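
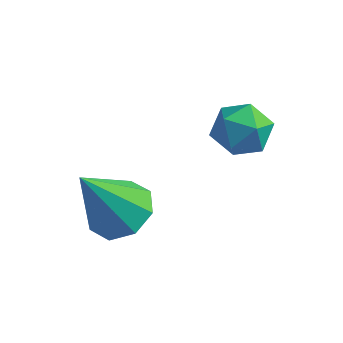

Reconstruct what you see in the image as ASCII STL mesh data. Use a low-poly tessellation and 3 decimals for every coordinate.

solid 
facet normal 0.283 0.386 -0.878
outer loop
vertex -0.175 -2.062 0.237
vertex -0.889 -1.498 0.255
vertex -0.029 -1.457 0.55
endloop
endfacet
facet normal 0.767 -0.431 0.475
outer loop
vertex -0.175 -2.062 0.237
vertex -0.029 -1.457 0.55
vertex -1.491 -2.322 2.125
endloop
endfacet
facet normal 0.283 0.386 -0.878
outer loop
vertex -0.029 -1.457 0.55
vertex -0.889 -1.498 0.255
vertex -0.387 -0.876 0.69
endloop
endfacet
facet normal 0.649 0.225 0.726
outer loop
vertex -0.029 -1.457 0.55
vertex -0.387 -0.876 0.69
vertex -1.491 -2.322 2.125
endloop
endfacet
facet normal 0.282 0.387 -0.878
outer loop
vertex -0.387 -0.876 0.69
vertex -0.889 -1.498 0.255
vertex -1.039 -0.66 0.576
endloop
endfacet
facet normal 0.091 0.666 0.741
outer loop
vertex -0.387 -0.876 0.69
vertex -1.039 -0.66 0.576
vertex -1.491 -2.322 2.125
endloop
endfacet
facet normal 0.283 0.387 -0.878
outer loop
vertex -1.039 -0.66 0.576
vertex -0.889 -1.498 0.255
vertex -1.603 -0.935 0.273
endloop
endfacet
facet normal -0.583 0.633 0.510
outer loop
vertex -1.039 -0.66 0.576
vertex -1.603 -0.935 0.273
vertex -1.491 -2.322 2.125
endloop
endfacet
facet normal 0.282 0.386 -0.878
outer loop
vertex -1.603 -0.935 0.273
vertex -0.889 -1.498 0.255
vertex -1.749 -1.54 -0.04
endloop
endfacet
facet normal -0.974 0.148 0.169
outer loop
vertex -1.603 -0.935 0.273
vertex -1.749 -1.54 -0.04
vertex -1.491 -2.322 2.125
endloop
endfacet
facet normal 0.282 0.386 -0.878
outer loop
vertex -1.749 -1.54 -0.04
vertex -0.889 -1.498 0.255
vertex -1.391 -2.12 -0.18
endloop
endfacet
facet normal -0.857 -0.509 -0.082
outer loop
vertex -1.749 -1.54 -0.04
vertex -1.391 -2.12 -0.18
vertex -1.491 -2.322 2.125
endloop
endfacet
facet normal 0.282 0.386 -0.878
outer loop
vertex -1.391 -2.12 -0.18
vertex -0.889 -1.498 0.255
vertex -0.739 -2.337 -0.066
endloop
endfacet
facet normal -0.299 -0.949 -0.096
outer loop
vertex -1.391 -2.12 -0.18
vertex -0.739 -2.337 -0.066
vertex -1.491 -2.322 2.125
endloop
endfacet
facet normal 0.283 0.386 -0.878
outer loop
vertex -0.739 -2.337 -0.066
vertex -0.889 -1.498 0.255
vertex -0.175 -2.062 0.237
endloop
endfacet
facet normal 0.375 -0.917 0.135
outer loop
vertex -0.739 -2.337 -0.066
vertex -0.175 -2.062 0.237
vertex -1.491 -2.322 2.125
endloop
endfacet
facet normal 0.135 -0.160 0.978
outer loop
vertex 1.529 0.545 3.798
vertex 1.192 -0.199 3.723
vertex 2.001 -0.104 3.627
endloop
endfacet
facet normal 0.638 0.275 0.719
outer loop
vertex 1.529 0.545 3.798
vertex 2.001 -0.104 3.627
vertex 2.128 0.609 3.242
endloop
endfacet
facet normal 0.314 0.844 0.435
outer loop
vertex 1.529 0.545 3.798
vertex 2.128 0.609 3.242
vertex 1.398 0.954 3.1
endloop
endfacet
facet normal -0.389 0.761 0.519
outer loop
vertex 1.529 0.545 3.798
vertex 1.398 0.954 3.1
vertex 0.819 0.455 3.398
endloop
endfacet
facet normal -0.499 0.140 0.855
outer loop
vertex 1.529 0.545 3.798
vertex 0.819 0.455 3.398
vertex 1.192 -0.199 3.723
endloop
endfacet
facet normal 0.979 -0.070 0.194
outer loop
vertex 2.128 0.609 3.242
vertex 2.001 -0.104 3.627
vertex 2.161 -0.095 2.822
endloop
endfacet
facet normal 0.163 -0.773 0.612
outer loop
vertex 2.001 -0.104 3.627
vertex 1.192 -0.199 3.723
vertex 1.582 -0.594 3.12
endloop
endfacet
facet normal -0.864 -0.287 0.414
outer loop
vertex 1.192 -0.199 3.723
vertex 0.819 0.455 3.398
vertex 0.852 -0.249 2.978
endloop
endfacet
facet normal -0.684 0.718 -0.128
outer loop
vertex 0.819 0.455 3.398
vertex 1.398 0.954 3.1
vertex 0.979 0.464 2.593
endloop
endfacet
facet normal 0.454 0.851 -0.264
outer loop
vertex 1.398 0.954 3.1
vertex 2.128 0.609 3.242
vertex 1.788 0.559 2.497
endloop
endfacet
facet normal 0.389 -0.761 -0.519
outer loop
vertex 1.451 -0.185 2.422
vertex 2.161 -0.095 2.822
vertex 1.582 -0.594 3.12
endloop
endfacet
facet normal -0.314 -0.844 -0.435
outer loop
vertex 1.451 -0.185 2.422
vertex 1.582 -0.594 3.12
vertex 0.852 -0.249 2.978
endloop
endfacet
facet normal -0.638 -0.275 -0.719
outer loop
vertex 1.451 -0.185 2.422
vertex 0.852 -0.249 2.978
vertex 0.979 0.464 2.593
endloop
endfacet
facet normal -0.135 0.160 -0.978
outer loop
vertex 1.451 -0.185 2.422
vertex 0.979 0.464 2.593
vertex 1.788 0.559 2.497
endloop
endfacet
facet normal 0.499 -0.140 -0.855
outer loop
vertex 1.451 -0.185 2.422
vertex 1.788 0.559 2.497
vertex 2.161 -0.095 2.822
endloop
endfacet
facet normal 0.684 -0.718 0.128
outer loop
vertex 1.582 -0.594 3.12
vertex 2.161 -0.095 2.822
vertex 2.001 -0.104 3.627
endloop
endfacet
facet normal -0.454 -0.851 0.264
outer loop
vertex 0.852 -0.249 2.978
vertex 1.582 -0.594 3.12
vertex 1.192 -0.199 3.723
endloop
endfacet
facet normal -0.979 0.070 -0.194
outer loop
vertex 0.979 0.464 2.593
vertex 0.852 -0.249 2.978
vertex 0.819 0.455 3.398
endloop
endfacet
facet normal -0.163 0.773 -0.612
outer loop
vertex 1.788 0.559 2.497
vertex 0.979 0.464 2.593
vertex 1.398 0.954 3.1
endloop
endfacet
facet normal 0.864 0.287 -0.414
outer loop
vertex 2.161 -0.095 2.822
vertex 1.788 0.559 2.497
vertex 2.128 0.609 3.242
endloop
endfacet

endsolid


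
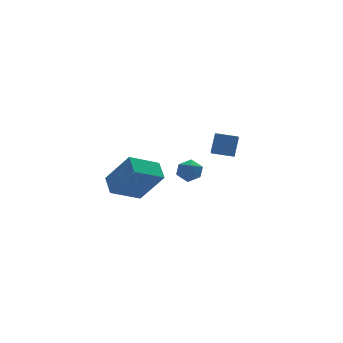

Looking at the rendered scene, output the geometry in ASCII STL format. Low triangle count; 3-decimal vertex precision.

solid 
facet normal -0.205 0.036 0.978
outer loop
vertex 2.071 -0.35 0.128
vertex 1.352 -0.406 -0.021
vertex 1.754 -1.013 0.086
endloop
endfacet
facet normal 0.434 -0.262 0.862
outer loop
vertex 2.071 -0.35 0.128
vertex 1.754 -1.013 0.086
vertex 2.417 -0.903 -0.214
endloop
endfacet
facet normal 0.836 0.208 0.508
outer loop
vertex 2.071 -0.35 0.128
vertex 2.417 -0.903 -0.214
vertex 2.426 -0.227 -0.506
endloop
endfacet
facet normal 0.445 0.799 0.404
outer loop
vertex 2.071 -0.35 0.128
vertex 2.426 -0.227 -0.506
vertex 1.767 0.08 -0.387
endloop
endfacet
facet normal -0.198 0.692 0.694
outer loop
vertex 2.071 -0.35 0.128
vertex 1.767 0.08 -0.387
vertex 1.352 -0.406 -0.021
endloop
endfacet
facet normal 0.338 -0.830 0.443
outer loop
vertex 2.417 -0.903 -0.214
vertex 1.754 -1.013 0.086
vertex 1.913 -1.3 -0.573
endloop
endfacet
facet normal -0.694 -0.349 0.630
outer loop
vertex 1.754 -1.013 0.086
vertex 1.352 -0.406 -0.021
vertex 1.254 -0.993 -0.454
endloop
endfacet
facet normal -0.682 0.711 0.171
outer loop
vertex 1.352 -0.406 -0.021
vertex 1.767 0.08 -0.387
vertex 1.263 -0.317 -0.746
endloop
endfacet
facet normal 0.358 0.885 -0.299
outer loop
vertex 1.767 0.08 -0.387
vertex 2.426 -0.227 -0.506
vertex 1.926 -0.207 -1.046
endloop
endfacet
facet normal 0.989 -0.069 -0.130
outer loop
vertex 2.426 -0.227 -0.506
vertex 2.417 -0.903 -0.214
vertex 2.328 -0.814 -0.939
endloop
endfacet
facet normal -0.445 -0.799 -0.404
outer loop
vertex 1.609 -0.87 -1.088
vertex 1.913 -1.3 -0.573
vertex 1.254 -0.993 -0.454
endloop
endfacet
facet normal -0.836 -0.208 -0.508
outer loop
vertex 1.609 -0.87 -1.088
vertex 1.254 -0.993 -0.454
vertex 1.263 -0.317 -0.746
endloop
endfacet
facet normal -0.434 0.262 -0.862
outer loop
vertex 1.609 -0.87 -1.088
vertex 1.263 -0.317 -0.746
vertex 1.926 -0.207 -1.046
endloop
endfacet
facet normal 0.205 -0.036 -0.978
outer loop
vertex 1.609 -0.87 -1.088
vertex 1.926 -0.207 -1.046
vertex 2.328 -0.814 -0.939
endloop
endfacet
facet normal 0.198 -0.692 -0.694
outer loop
vertex 1.609 -0.87 -1.088
vertex 2.328 -0.814 -0.939
vertex 1.913 -1.3 -0.573
endloop
endfacet
facet normal -0.358 -0.885 0.299
outer loop
vertex 1.254 -0.993 -0.454
vertex 1.913 -1.3 -0.573
vertex 1.754 -1.013 0.086
endloop
endfacet
facet normal -0.989 0.069 0.130
outer loop
vertex 1.263 -0.317 -0.746
vertex 1.254 -0.993 -0.454
vertex 1.352 -0.406 -0.021
endloop
endfacet
facet normal -0.338 0.830 -0.443
outer loop
vertex 1.926 -0.207 -1.046
vertex 1.263 -0.317 -0.746
vertex 1.767 0.08 -0.387
endloop
endfacet
facet normal 0.694 0.349 -0.630
outer loop
vertex 2.328 -0.814 -0.939
vertex 1.926 -0.207 -1.046
vertex 2.426 -0.227 -0.506
endloop
endfacet
facet normal 0.682 -0.711 -0.171
outer loop
vertex 1.913 -1.3 -0.573
vertex 2.328 -0.814 -0.939
vertex 2.417 -0.903 -0.214
endloop
endfacet
facet normal -0.898 -0.003 0.440
outer loop
vertex -2.801 -4.064 2.126
vertex -2.58 -3.066 2.583
vertex -3.604 -3.139 0.494
endloop
endfacet
facet normal -0.197 -0.891 -0.408
outer loop
vertex -2.06 -3.134 -0.263
vertex -2.801 -4.064 2.126
vertex -3.604 -3.139 0.494
endloop
endfacet
facet normal -0.898 -0.003 0.440
outer loop
vertex -3.604 -3.139 0.494
vertex -2.58 -3.066 2.583
vertex -3.383 -2.141 0.952
endloop
endfacet
facet normal -0.393 0.454 -0.799
outer loop
vertex -3.383 -2.141 0.952
vertex -2.06 -3.134 -0.263
vertex -3.604 -3.139 0.494
endloop
endfacet
facet normal 0.394 -0.453 0.800
outer loop
vertex -2.801 -4.064 2.126
vertex -1.036 -3.061 1.826
vertex -2.58 -3.066 2.583
endloop
endfacet
facet normal -0.198 -0.891 -0.408
outer loop
vertex -1.257 -4.059 1.368
vertex -2.801 -4.064 2.126
vertex -2.06 -3.134 -0.263
endloop
endfacet
facet normal 0.394 -0.454 0.799
outer loop
vertex -1.257 -4.059 1.368
vertex -1.036 -3.061 1.826
vertex -2.801 -4.064 2.126
endloop
endfacet
facet normal 0.197 0.891 0.408
outer loop
vertex -2.58 -3.066 2.583
vertex -1.036 -3.061 1.826
vertex -3.383 -2.141 0.952
endloop
endfacet
facet normal -0.394 0.453 -0.800
outer loop
vertex -1.839 -2.136 0.194
vertex -2.06 -3.134 -0.263
vertex -3.383 -2.141 0.952
endloop
endfacet
facet normal 0.197 0.891 0.408
outer loop
vertex -3.383 -2.141 0.952
vertex -1.036 -3.061 1.826
vertex -1.839 -2.136 0.194
endloop
endfacet
facet normal 0.898 0.003 -0.440
outer loop
vertex -1.839 -2.136 0.194
vertex -1.257 -4.059 1.368
vertex -2.06 -3.134 -0.263
endloop
endfacet
facet normal 0.898 0.003 -0.440
outer loop
vertex -1.036 -3.061 1.826
vertex -1.257 -4.059 1.368
vertex -1.839 -2.136 0.194
endloop
endfacet
facet normal -0.377 -0.338 -0.862
outer loop
vertex 3.484 -2.095 0.845
vertex 2.559 -1.445 0.995
vertex 3.944 -1.323 0.341
endloop
endfacet
facet normal 0.811 -0.570 -0.132
outer loop
vertex 4.401 -0.915 1.385
vertex 3.484 -2.095 0.845
vertex 3.944 -1.323 0.341
endloop
endfacet
facet normal -0.378 -0.337 -0.863
outer loop
vertex 3.944 -1.323 0.341
vertex 2.559 -1.445 0.995
vertex 3.02 -0.673 0.492
endloop
endfacet
facet normal 0.447 0.749 -0.489
outer loop
vertex 3.02 -0.673 0.492
vertex 4.401 -0.915 1.385
vertex 3.944 -1.323 0.341
endloop
endfacet
facet normal -0.447 -0.749 0.489
outer loop
vertex 3.484 -2.095 0.845
vertex 3.016 -1.037 2.039
vertex 2.559 -1.445 0.995
endloop
endfacet
facet normal 0.811 -0.570 -0.132
outer loop
vertex 3.94 -1.687 1.888
vertex 3.484 -2.095 0.845
vertex 4.401 -0.915 1.385
endloop
endfacet
facet normal -0.447 -0.749 0.489
outer loop
vertex 3.94 -1.687 1.888
vertex 3.016 -1.037 2.039
vertex 3.484 -2.095 0.845
endloop
endfacet
facet normal -0.811 0.570 0.132
outer loop
vertex 2.559 -1.445 0.995
vertex 3.016 -1.037 2.039
vertex 3.02 -0.673 0.492
endloop
endfacet
facet normal 0.447 0.749 -0.489
outer loop
vertex 3.476 -0.265 1.535
vertex 4.401 -0.915 1.385
vertex 3.02 -0.673 0.492
endloop
endfacet
facet normal -0.811 0.570 0.132
outer loop
vertex 3.02 -0.673 0.492
vertex 3.016 -1.037 2.039
vertex 3.476 -0.265 1.535
endloop
endfacet
facet normal 0.377 0.337 0.863
outer loop
vertex 3.476 -0.265 1.535
vertex 3.94 -1.687 1.888
vertex 4.401 -0.915 1.385
endloop
endfacet
facet normal 0.378 0.337 0.862
outer loop
vertex 3.016 -1.037 2.039
vertex 3.94 -1.687 1.888
vertex 3.476 -0.265 1.535
endloop
endfacet

endsolid


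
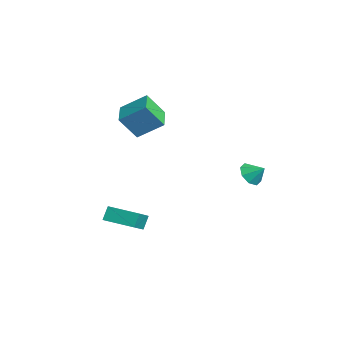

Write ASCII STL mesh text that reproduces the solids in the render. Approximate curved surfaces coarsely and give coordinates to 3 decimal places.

solid 
facet normal -0.350 0.391 0.851
outer loop
vertex -0.397 -4.772 -2.399
vertex 0.81 -3.194 -2.628
vertex -1.651 -3.943 -3.295
endloop
endfacet
facet normal -0.603 -0.789 0.114
outer loop
vertex -1.29 -4.346 -4.172
vertex -0.397 -4.772 -2.399
vertex -1.651 -3.943 -3.295
endloop
endfacet
facet normal -0.350 0.392 0.851
outer loop
vertex -1.651 -3.943 -3.295
vertex 0.81 -3.194 -2.628
vertex -0.444 -2.365 -3.525
endloop
endfacet
facet normal -0.716 0.473 -0.512
outer loop
vertex -0.444 -2.365 -3.525
vertex -1.29 -4.346 -4.172
vertex -1.651 -3.943 -3.295
endloop
endfacet
facet normal 0.716 -0.474 0.512
outer loop
vertex -0.397 -4.772 -2.399
vertex 1.171 -3.597 -3.505
vertex 0.81 -3.194 -2.628
endloop
endfacet
facet normal -0.603 -0.789 0.114
outer loop
vertex -0.036 -5.175 -3.275
vertex -0.397 -4.772 -2.399
vertex -1.29 -4.346 -4.172
endloop
endfacet
facet normal 0.716 -0.473 0.513
outer loop
vertex -0.036 -5.175 -3.275
vertex 1.171 -3.597 -3.505
vertex -0.397 -4.772 -2.399
endloop
endfacet
facet normal 0.603 0.789 -0.114
outer loop
vertex 0.81 -3.194 -2.628
vertex 1.171 -3.597 -3.505
vertex -0.444 -2.365 -3.525
endloop
endfacet
facet normal -0.716 0.473 -0.513
outer loop
vertex -0.083 -2.768 -4.401
vertex -1.29 -4.346 -4.172
vertex -0.444 -2.365 -3.525
endloop
endfacet
facet normal 0.603 0.789 -0.114
outer loop
vertex -0.444 -2.365 -3.525
vertex 1.171 -3.597 -3.505
vertex -0.083 -2.768 -4.401
endloop
endfacet
facet normal 0.350 -0.391 -0.851
outer loop
vertex -0.083 -2.768 -4.401
vertex -0.036 -5.175 -3.275
vertex -1.29 -4.346 -4.172
endloop
endfacet
facet normal 0.349 -0.391 -0.851
outer loop
vertex 1.171 -3.597 -3.505
vertex -0.036 -5.175 -3.275
vertex -0.083 -2.768 -4.401
endloop
endfacet
facet normal -0.950 0.271 0.157
outer loop
vertex -3.378 -3.301 4.149
vertex -2.782 -1.84 5.225
vertex -3.319 -2.238 2.673
endloop
endfacet
facet normal -0.312 -0.765 -0.563
outer loop
vertex -1.638 -2.72 2.395
vertex -3.378 -3.301 4.149
vertex -3.319 -2.238 2.673
endloop
endfacet
facet normal -0.949 0.272 0.157
outer loop
vertex -3.319 -2.238 2.673
vertex -2.782 -1.84 5.225
vertex -2.722 -0.777 3.749
endloop
endfacet
facet normal 0.033 0.584 -0.811
outer loop
vertex -2.722 -0.777 3.749
vertex -1.638 -2.72 2.395
vertex -3.319 -2.238 2.673
endloop
endfacet
facet normal -0.033 -0.584 0.811
outer loop
vertex -3.378 -3.301 4.149
vertex -1.101 -2.322 4.947
vertex -2.782 -1.84 5.225
endloop
endfacet
facet normal -0.313 -0.765 -0.563
outer loop
vertex -1.698 -3.783 3.871
vertex -3.378 -3.301 4.149
vertex -1.638 -2.72 2.395
endloop
endfacet
facet normal -0.033 -0.584 0.811
outer loop
vertex -1.698 -3.783 3.871
vertex -1.101 -2.322 4.947
vertex -3.378 -3.301 4.149
endloop
endfacet
facet normal 0.312 0.765 0.563
outer loop
vertex -2.782 -1.84 5.225
vertex -1.101 -2.322 4.947
vertex -2.722 -0.777 3.749
endloop
endfacet
facet normal 0.033 0.584 -0.811
outer loop
vertex -1.042 -1.259 3.471
vertex -1.638 -2.72 2.395
vertex -2.722 -0.777 3.749
endloop
endfacet
facet normal 0.313 0.765 0.563
outer loop
vertex -2.722 -0.777 3.749
vertex -1.101 -2.322 4.947
vertex -1.042 -1.259 3.471
endloop
endfacet
facet normal 0.949 -0.272 -0.157
outer loop
vertex -1.042 -1.259 3.471
vertex -1.698 -3.783 3.871
vertex -1.638 -2.72 2.395
endloop
endfacet
facet normal 0.949 -0.272 -0.158
outer loop
vertex -1.101 -2.322 4.947
vertex -1.698 -3.783 3.871
vertex -1.042 -1.259 3.471
endloop
endfacet
facet normal -0.541 -0.584 -0.605
outer loop
vertex 2.836 3.112 -0.179
vertex 2.308 2.915 0.483
vertex 2.323 3.534 -0.128
endloop
endfacet
facet normal 0.595 0.756 -0.274
outer loop
vertex 2.836 3.112 -0.179
vertex 2.323 3.534 -0.128
vertex 2.892 3.545 1.137
endloop
endfacet
facet normal -0.542 -0.584 -0.605
outer loop
vertex 2.323 3.534 -0.128
vertex 2.308 2.915 0.483
vertex 1.802 3.593 0.282
endloop
endfacet
facet normal 0.078 0.996 -0.044
outer loop
vertex 2.323 3.534 -0.128
vertex 1.802 3.593 0.282
vertex 2.892 3.545 1.137
endloop
endfacet
facet normal -0.541 -0.583 -0.606
outer loop
vertex 1.802 3.593 0.282
vertex 2.308 2.915 0.483
vertex 1.576 3.255 0.809
endloop
endfacet
facet normal -0.294 0.857 0.423
outer loop
vertex 1.802 3.593 0.282
vertex 1.576 3.255 0.809
vertex 2.892 3.545 1.137
endloop
endfacet
facet normal -0.541 -0.585 -0.605
outer loop
vertex 1.576 3.255 0.809
vertex 2.308 2.915 0.483
vertex 1.78 2.718 1.146
endloop
endfacet
facet normal -0.306 0.420 0.854
outer loop
vertex 1.576 3.255 0.809
vertex 1.78 2.718 1.146
vertex 2.892 3.545 1.137
endloop
endfacet
facet normal -0.542 -0.584 -0.605
outer loop
vertex 1.78 2.718 1.146
vertex 2.308 2.915 0.483
vertex 2.292 2.296 1.095
endloop
endfacet
facet normal 0.051 -0.058 0.997
outer loop
vertex 1.78 2.718 1.146
vertex 2.292 2.296 1.095
vertex 2.892 3.545 1.137
endloop
endfacet
facet normal -0.542 -0.584 -0.605
outer loop
vertex 2.292 2.296 1.095
vertex 2.308 2.915 0.483
vertex 2.814 2.236 0.685
endloop
endfacet
facet normal 0.568 -0.299 0.767
outer loop
vertex 2.292 2.296 1.095
vertex 2.814 2.236 0.685
vertex 2.892 3.545 1.137
endloop
endfacet
facet normal -0.542 -0.584 -0.605
outer loop
vertex 2.814 2.236 0.685
vertex 2.308 2.915 0.483
vertex 3.039 2.574 0.157
endloop
endfacet
facet normal 0.941 -0.159 0.299
outer loop
vertex 2.814 2.236 0.685
vertex 3.039 2.574 0.157
vertex 2.892 3.545 1.137
endloop
endfacet
facet normal -0.542 -0.583 -0.606
outer loop
vertex 3.039 2.574 0.157
vertex 2.308 2.915 0.483
vertex 2.836 3.112 -0.179
endloop
endfacet
facet normal 0.952 0.277 -0.132
outer loop
vertex 3.039 2.574 0.157
vertex 2.836 3.112 -0.179
vertex 2.892 3.545 1.137
endloop
endfacet

endsolid


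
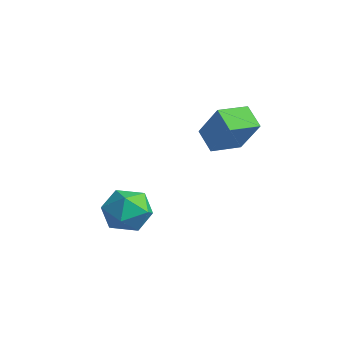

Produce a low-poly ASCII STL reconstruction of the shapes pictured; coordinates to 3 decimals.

solid 
facet normal -0.080 0.127 0.989
outer loop
vertex -0.129 -1.977 -2.345
vertex -0.898 -2.826 -2.298
vertex 0.219 -3.056 -2.178
endloop
endfacet
facet normal 0.573 0.303 0.761
outer loop
vertex -0.129 -1.977 -2.345
vertex 0.219 -3.056 -2.178
vertex 0.8 -2.37 -2.888
endloop
endfacet
facet normal 0.506 0.819 0.273
outer loop
vertex -0.129 -1.977 -2.345
vertex 0.8 -2.37 -2.888
vertex 0.043 -1.716 -3.448
endloop
endfacet
facet normal -0.190 0.962 0.198
outer loop
vertex -0.129 -1.977 -2.345
vertex 0.043 -1.716 -3.448
vertex -1.006 -1.998 -3.083
endloop
endfacet
facet normal -0.551 0.535 0.640
outer loop
vertex -0.129 -1.977 -2.345
vertex -1.006 -1.998 -3.083
vertex -0.898 -2.826 -2.298
endloop
endfacet
facet normal 0.856 -0.269 0.441
outer loop
vertex 0.8 -2.37 -2.888
vertex 0.219 -3.056 -2.178
vertex 0.606 -3.462 -3.177
endloop
endfacet
facet normal -0.201 -0.552 0.809
outer loop
vertex 0.219 -3.056 -2.178
vertex -0.898 -2.826 -2.298
vertex -0.443 -3.744 -2.812
endloop
endfacet
facet normal -0.964 0.106 0.245
outer loop
vertex -0.898 -2.826 -2.298
vertex -1.006 -1.998 -3.083
vertex -1.2 -3.09 -3.372
endloop
endfacet
facet normal -0.378 0.797 -0.470
outer loop
vertex -1.006 -1.998 -3.083
vertex 0.043 -1.716 -3.448
vertex -0.619 -2.404 -4.082
endloop
endfacet
facet normal 0.747 0.566 -0.349
outer loop
vertex 0.043 -1.716 -3.448
vertex 0.8 -2.37 -2.888
vertex 0.498 -2.634 -3.962
endloop
endfacet
facet normal 0.190 -0.962 -0.198
outer loop
vertex -0.271 -3.483 -3.915
vertex 0.606 -3.462 -3.177
vertex -0.443 -3.744 -2.812
endloop
endfacet
facet normal -0.506 -0.819 -0.273
outer loop
vertex -0.271 -3.483 -3.915
vertex -0.443 -3.744 -2.812
vertex -1.2 -3.09 -3.372
endloop
endfacet
facet normal -0.573 -0.303 -0.761
outer loop
vertex -0.271 -3.483 -3.915
vertex -1.2 -3.09 -3.372
vertex -0.619 -2.404 -4.082
endloop
endfacet
facet normal 0.080 -0.127 -0.989
outer loop
vertex -0.271 -3.483 -3.915
vertex -0.619 -2.404 -4.082
vertex 0.498 -2.634 -3.962
endloop
endfacet
facet normal 0.551 -0.535 -0.640
outer loop
vertex -0.271 -3.483 -3.915
vertex 0.498 -2.634 -3.962
vertex 0.606 -3.462 -3.177
endloop
endfacet
facet normal 0.378 -0.797 0.470
outer loop
vertex -0.443 -3.744 -2.812
vertex 0.606 -3.462 -3.177
vertex 0.219 -3.056 -2.178
endloop
endfacet
facet normal -0.747 -0.566 0.349
outer loop
vertex -1.2 -3.09 -3.372
vertex -0.443 -3.744 -2.812
vertex -0.898 -2.826 -2.298
endloop
endfacet
facet normal -0.856 0.269 -0.441
outer loop
vertex -0.619 -2.404 -4.082
vertex -1.2 -3.09 -3.372
vertex -1.006 -1.998 -3.083
endloop
endfacet
facet normal 0.201 0.552 -0.809
outer loop
vertex 0.498 -2.634 -3.962
vertex -0.619 -2.404 -4.082
vertex 0.043 -1.716 -3.448
endloop
endfacet
facet normal 0.964 -0.106 -0.245
outer loop
vertex 0.606 -3.462 -3.177
vertex 0.498 -2.634 -3.962
vertex 0.8 -2.37 -2.888
endloop
endfacet
facet normal -0.585 -0.079 -0.807
outer loop
vertex -1.356 1.228 -0.204
vertex -1.379 2.663 -0.327
vertex -0.367 1.183 -0.916
endloop
endfacet
facet normal 0.016 -0.996 0.085
outer loop
vertex 0.779 1.337 0.667
vertex -1.356 1.228 -0.204
vertex -0.367 1.183 -0.916
endloop
endfacet
facet normal -0.584 -0.078 -0.808
outer loop
vertex -0.367 1.183 -0.916
vertex -1.379 2.663 -0.327
vertex -0.389 2.617 -1.039
endloop
endfacet
facet normal 0.811 -0.038 -0.584
outer loop
vertex -0.389 2.617 -1.039
vertex 0.779 1.337 0.667
vertex -0.367 1.183 -0.916
endloop
endfacet
facet normal -0.811 0.037 0.584
outer loop
vertex -1.356 1.228 -0.204
vertex -0.233 2.817 1.256
vertex -1.379 2.663 -0.327
endloop
endfacet
facet normal 0.016 -0.996 0.086
outer loop
vertex -0.211 1.383 1.379
vertex -1.356 1.228 -0.204
vertex 0.779 1.337 0.667
endloop
endfacet
facet normal -0.811 0.038 0.583
outer loop
vertex -0.211 1.383 1.379
vertex -0.233 2.817 1.256
vertex -1.356 1.228 -0.204
endloop
endfacet
facet normal -0.015 0.996 -0.086
outer loop
vertex -1.379 2.663 -0.327
vertex -0.233 2.817 1.256
vertex -0.389 2.617 -1.039
endloop
endfacet
facet normal 0.811 -0.037 -0.583
outer loop
vertex 0.756 2.772 0.544
vertex 0.779 1.337 0.667
vertex -0.389 2.617 -1.039
endloop
endfacet
facet normal -0.016 0.996 -0.086
outer loop
vertex -0.389 2.617 -1.039
vertex -0.233 2.817 1.256
vertex 0.756 2.772 0.544
endloop
endfacet
facet normal 0.584 0.079 0.808
outer loop
vertex 0.756 2.772 0.544
vertex -0.211 1.383 1.379
vertex 0.779 1.337 0.667
endloop
endfacet
facet normal 0.585 0.078 0.807
outer loop
vertex -0.233 2.817 1.256
vertex -0.211 1.383 1.379
vertex 0.756 2.772 0.544
endloop
endfacet

endsolid


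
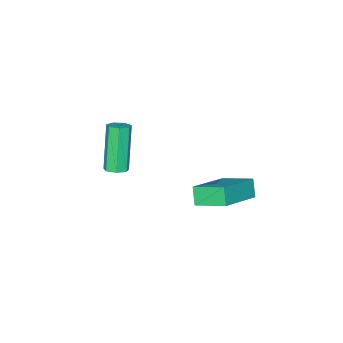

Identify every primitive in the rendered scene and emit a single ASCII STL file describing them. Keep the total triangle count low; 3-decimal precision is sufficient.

solid 
facet normal -0.315 -0.456 0.832
outer loop
vertex -0.577 3.703 -0.333
vertex -2.439 3.423 -1.192
vertex -0.163 2.498 -0.837
endloop
endfacet
facet normal 0.900 0.135 0.415
outer loop
vertex 0.099 2.877 -1.528
vertex -0.577 3.703 -0.333
vertex -0.163 2.498 -0.837
endloop
endfacet
facet normal -0.315 -0.456 0.832
outer loop
vertex -0.163 2.498 -0.837
vertex -2.439 3.423 -1.192
vertex -2.025 2.218 -1.696
endloop
endfacet
facet normal 0.302 -0.879 -0.368
outer loop
vertex -2.025 2.218 -1.696
vertex 0.099 2.877 -1.528
vertex -0.163 2.498 -0.837
endloop
endfacet
facet normal -0.302 0.879 0.368
outer loop
vertex -0.577 3.703 -0.333
vertex -2.177 3.802 -1.883
vertex -2.439 3.423 -1.192
endloop
endfacet
facet normal 0.900 0.135 0.415
outer loop
vertex -0.315 4.082 -1.024
vertex -0.577 3.703 -0.333
vertex 0.099 2.877 -1.528
endloop
endfacet
facet normal -0.302 0.879 0.368
outer loop
vertex -0.315 4.082 -1.024
vertex -2.177 3.802 -1.883
vertex -0.577 3.703 -0.333
endloop
endfacet
facet normal -0.900 -0.135 -0.415
outer loop
vertex -2.439 3.423 -1.192
vertex -2.177 3.802 -1.883
vertex -2.025 2.218 -1.696
endloop
endfacet
facet normal 0.302 -0.879 -0.368
outer loop
vertex -1.763 2.597 -2.387
vertex 0.099 2.877 -1.528
vertex -2.025 2.218 -1.696
endloop
endfacet
facet normal -0.900 -0.135 -0.415
outer loop
vertex -2.025 2.218 -1.696
vertex -2.177 3.802 -1.883
vertex -1.763 2.597 -2.387
endloop
endfacet
facet normal 0.315 0.456 -0.832
outer loop
vertex -1.763 2.597 -2.387
vertex -0.315 4.082 -1.024
vertex 0.099 2.877 -1.528
endloop
endfacet
facet normal 0.315 0.456 -0.832
outer loop
vertex -2.177 3.802 -1.883
vertex -0.315 4.082 -1.024
vertex -1.763 2.597 -2.387
endloop
endfacet
facet normal 0.333 0.273 -0.903
outer loop
vertex 0.572 -0.913 -1.755
vertex 0.273 -1.253 -1.968
vertex 0.174 -0.775 -1.86
endloop
endfacet
facet normal 0.222 0.909 0.354
outer loop
vertex 0.572 -0.913 -1.755
vertex 0.174 -0.775 -1.86
vertex -0.134 -1.487 0.16
endloop
endfacet
facet normal 0.222 0.908 0.354
outer loop
vertex -0.134 -1.487 0.16
vertex 0.174 -0.775 -1.86
vertex -0.531 -1.349 0.055
endloop
endfacet
facet normal -0.333 -0.270 0.903
outer loop
vertex -0.134 -1.487 0.16
vertex -0.531 -1.349 0.055
vertex -0.433 -1.827 -0.052
endloop
endfacet
facet normal 0.333 0.273 -0.903
outer loop
vertex 0.174 -0.775 -1.86
vertex 0.273 -1.253 -1.968
vertex -0.149 -0.996 -2.046
endloop
endfacet
facet normal -0.577 0.816 0.032
outer loop
vertex 0.174 -0.775 -1.86
vertex -0.149 -0.996 -2.046
vertex -0.531 -1.349 0.055
endloop
endfacet
facet normal -0.576 0.817 0.033
outer loop
vertex -0.531 -1.349 0.055
vertex -0.149 -0.996 -2.046
vertex -0.855 -1.57 -0.131
endloop
endfacet
facet normal -0.334 -0.271 0.903
outer loop
vertex -0.531 -1.349 0.055
vertex -0.855 -1.57 -0.131
vertex -0.433 -1.827 -0.052
endloop
endfacet
facet normal 0.332 0.272 -0.903
outer loop
vertex -0.149 -0.996 -2.046
vertex 0.273 -1.253 -1.968
vertex -0.155 -1.411 -2.173
endloop
endfacet
facet normal -0.943 0.110 -0.315
outer loop
vertex -0.149 -0.996 -2.046
vertex -0.155 -1.411 -2.173
vertex -0.855 -1.57 -0.131
endloop
endfacet
facet normal -0.943 0.107 -0.315
outer loop
vertex -0.855 -1.57 -0.131
vertex -0.155 -1.411 -2.173
vertex -0.86 -1.985 -0.257
endloop
endfacet
facet normal -0.334 -0.270 0.903
outer loop
vertex -0.855 -1.57 -0.131
vertex -0.86 -1.985 -0.257
vertex -0.433 -1.827 -0.052
endloop
endfacet
facet normal 0.333 0.270 -0.903
outer loop
vertex -0.155 -1.411 -2.173
vertex 0.273 -1.253 -1.968
vertex 0.161 -1.707 -2.145
endloop
endfacet
facet normal -0.599 -0.679 -0.424
outer loop
vertex -0.155 -1.411 -2.173
vertex 0.161 -1.707 -2.145
vertex -0.86 -1.985 -0.257
endloop
endfacet
facet normal -0.600 -0.679 -0.424
outer loop
vertex -0.86 -1.985 -0.257
vertex 0.161 -1.707 -2.145
vertex -0.544 -2.281 -0.23
endloop
endfacet
facet normal -0.333 -0.273 0.903
outer loop
vertex -0.86 -1.985 -0.257
vertex -0.544 -2.281 -0.23
vertex -0.433 -1.827 -0.052
endloop
endfacet
facet normal 0.335 0.269 -0.903
outer loop
vertex 0.161 -1.707 -2.145
vertex 0.273 -1.253 -1.968
vertex 0.561 -1.661 -1.983
endloop
endfacet
facet normal 0.197 -0.957 -0.214
outer loop
vertex 0.161 -1.707 -2.145
vertex 0.561 -1.661 -1.983
vertex -0.544 -2.281 -0.23
endloop
endfacet
facet normal 0.197 -0.957 -0.214
outer loop
vertex -0.544 -2.281 -0.23
vertex 0.561 -1.661 -1.983
vertex -0.144 -2.235 -0.068
endloop
endfacet
facet normal -0.334 -0.272 0.902
outer loop
vertex -0.544 -2.281 -0.23
vertex -0.144 -2.235 -0.068
vertex -0.433 -1.827 -0.052
endloop
endfacet
facet normal 0.334 0.269 -0.903
outer loop
vertex 0.561 -1.661 -1.983
vertex 0.273 -1.253 -1.968
vertex 0.744 -1.308 -1.81
endloop
endfacet
facet normal 0.843 -0.514 0.156
outer loop
vertex 0.561 -1.661 -1.983
vertex 0.744 -1.308 -1.81
vertex -0.144 -2.235 -0.068
endloop
endfacet
facet normal 0.844 -0.513 0.157
outer loop
vertex -0.144 -2.235 -0.068
vertex 0.744 -1.308 -1.81
vertex 0.039 -1.881 0.105
endloop
endfacet
facet normal -0.332 -0.270 0.904
outer loop
vertex -0.144 -2.235 -0.068
vertex 0.039 -1.881 0.105
vertex -0.433 -1.827 -0.052
endloop
endfacet
facet normal 0.334 0.271 -0.903
outer loop
vertex 0.744 -1.308 -1.81
vertex 0.273 -1.253 -1.968
vertex 0.572 -0.913 -1.755
endloop
endfacet
facet normal 0.856 0.316 0.410
outer loop
vertex 0.744 -1.308 -1.81
vertex 0.572 -0.913 -1.755
vertex 0.039 -1.881 0.105
endloop
endfacet
facet normal 0.855 0.318 0.410
outer loop
vertex 0.039 -1.881 0.105
vertex 0.572 -0.913 -1.755
vertex -0.134 -1.487 0.16
endloop
endfacet
facet normal -0.332 -0.272 0.903
outer loop
vertex 0.039 -1.881 0.105
vertex -0.134 -1.487 0.16
vertex -0.433 -1.827 -0.052
endloop
endfacet

endsolid


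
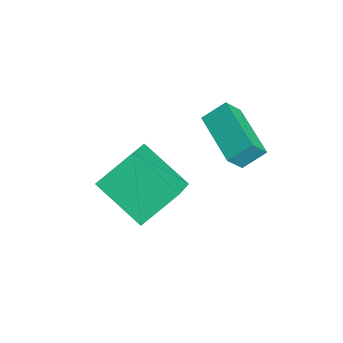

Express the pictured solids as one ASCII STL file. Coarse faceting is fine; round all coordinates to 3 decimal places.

solid 
facet normal -0.974 -0.159 0.159
outer loop
vertex 0.547 -0.583 -0.681
vertex 0.51 0.255 -0.067
vertex 0.323 -0.008 -1.48
endloop
endfacet
facet normal 0.035 -0.806 -0.590
outer loop
vertex 2.37 0.325 -1.813
vertex 0.547 -0.583 -0.681
vertex 0.323 -0.008 -1.48
endloop
endfacet
facet normal -0.975 -0.158 0.158
outer loop
vertex 0.323 -0.008 -1.48
vertex 0.51 0.255 -0.067
vertex 0.287 0.831 -0.866
endloop
endfacet
facet normal -0.221 0.570 -0.791
outer loop
vertex 0.287 0.831 -0.866
vertex 2.37 0.325 -1.813
vertex 0.323 -0.008 -1.48
endloop
endfacet
facet normal 0.221 -0.570 0.791
outer loop
vertex 0.547 -0.583 -0.681
vertex 2.557 0.588 -0.4
vertex 0.51 0.255 -0.067
endloop
endfacet
facet normal 0.035 -0.806 -0.591
outer loop
vertex 2.593 -0.251 -1.014
vertex 0.547 -0.583 -0.681
vertex 2.37 0.325 -1.813
endloop
endfacet
facet normal 0.221 -0.570 0.791
outer loop
vertex 2.593 -0.251 -1.014
vertex 2.557 0.588 -0.4
vertex 0.547 -0.583 -0.681
endloop
endfacet
facet normal -0.035 0.806 0.591
outer loop
vertex 0.51 0.255 -0.067
vertex 2.557 0.588 -0.4
vertex 0.287 0.831 -0.866
endloop
endfacet
facet normal -0.221 0.570 -0.791
outer loop
vertex 2.333 1.163 -1.199
vertex 2.37 0.325 -1.813
vertex 0.287 0.831 -0.866
endloop
endfacet
facet normal -0.035 0.807 0.590
outer loop
vertex 0.287 0.831 -0.866
vertex 2.557 0.588 -0.4
vertex 2.333 1.163 -1.199
endloop
endfacet
facet normal 0.975 0.159 -0.158
outer loop
vertex 2.333 1.163 -1.199
vertex 2.593 -0.251 -1.014
vertex 2.37 0.325 -1.813
endloop
endfacet
facet normal 0.974 0.158 -0.159
outer loop
vertex 2.557 0.588 -0.4
vertex 2.593 -0.251 -1.014
vertex 2.333 1.163 -1.199
endloop
endfacet
facet normal -0.676 -0.544 0.497
outer loop
vertex 1.11 -3.013 -1.405
vertex -0.439 -2.302 -2.732
vertex 1.412 -4.379 -2.489
endloop
endfacet
facet normal 0.717 -0.329 0.615
outer loop
vertex 2.879 -3.198 -3.568
vertex 1.11 -3.013 -1.405
vertex 1.412 -4.379 -2.489
endloop
endfacet
facet normal -0.676 -0.544 0.497
outer loop
vertex 1.412 -4.379 -2.489
vertex -0.439 -2.302 -2.732
vertex -0.136 -3.668 -3.817
endloop
endfacet
facet normal 0.171 -0.772 -0.612
outer loop
vertex -0.136 -3.668 -3.817
vertex 2.879 -3.198 -3.568
vertex 1.412 -4.379 -2.489
endloop
endfacet
facet normal -0.171 0.772 0.613
outer loop
vertex 1.11 -3.013 -1.405
vertex 1.028 -1.121 -3.811
vertex -0.439 -2.302 -2.732
endloop
endfacet
facet normal 0.717 -0.329 0.615
outer loop
vertex 2.576 -1.832 -2.483
vertex 1.11 -3.013 -1.405
vertex 2.879 -3.198 -3.568
endloop
endfacet
facet normal -0.171 0.772 0.613
outer loop
vertex 2.576 -1.832 -2.483
vertex 1.028 -1.121 -3.811
vertex 1.11 -3.013 -1.405
endloop
endfacet
facet normal -0.717 0.329 -0.615
outer loop
vertex -0.439 -2.302 -2.732
vertex 1.028 -1.121 -3.811
vertex -0.136 -3.668 -3.817
endloop
endfacet
facet normal 0.171 -0.772 -0.613
outer loop
vertex 1.33 -2.487 -4.895
vertex 2.879 -3.198 -3.568
vertex -0.136 -3.668 -3.817
endloop
endfacet
facet normal -0.717 0.329 -0.614
outer loop
vertex -0.136 -3.668 -3.817
vertex 1.028 -1.121 -3.811
vertex 1.33 -2.487 -4.895
endloop
endfacet
facet normal 0.676 0.545 -0.497
outer loop
vertex 1.33 -2.487 -4.895
vertex 2.576 -1.832 -2.483
vertex 2.879 -3.198 -3.568
endloop
endfacet
facet normal 0.676 0.544 -0.497
outer loop
vertex 1.028 -1.121 -3.811
vertex 2.576 -1.832 -2.483
vertex 1.33 -2.487 -4.895
endloop
endfacet

endsolid


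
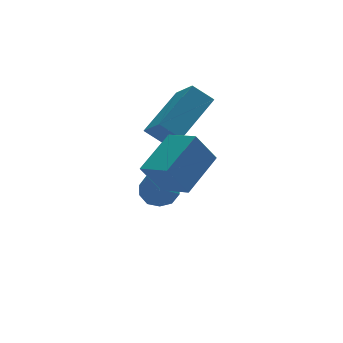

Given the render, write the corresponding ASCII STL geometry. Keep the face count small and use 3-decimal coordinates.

solid 
facet normal -0.752 -0.517 -0.409
outer loop
vertex 0.236 -1.406 1.137
vertex -0.255 -0.368 0.726
vertex 0.9 -1.518 0.059
endloop
endfacet
facet normal 0.403 -0.851 0.337
outer loop
vertex 2.215 -0.612 0.774
vertex 0.236 -1.406 1.137
vertex 0.9 -1.518 0.059
endloop
endfacet
facet normal -0.752 -0.518 -0.408
outer loop
vertex 0.9 -1.518 0.059
vertex -0.255 -0.368 0.726
vertex 0.408 -0.48 -0.352
endloop
endfacet
facet normal 0.522 -0.088 -0.848
outer loop
vertex 0.408 -0.48 -0.352
vertex 2.215 -0.612 0.774
vertex 0.9 -1.518 0.059
endloop
endfacet
facet normal -0.522 0.089 0.848
outer loop
vertex 0.236 -1.406 1.137
vertex 1.06 0.538 1.441
vertex -0.255 -0.368 0.726
endloop
endfacet
facet normal 0.403 -0.851 0.336
outer loop
vertex 1.552 -0.5 1.852
vertex 0.236 -1.406 1.137
vertex 2.215 -0.612 0.774
endloop
endfacet
facet normal -0.522 0.089 0.848
outer loop
vertex 1.552 -0.5 1.852
vertex 1.06 0.538 1.441
vertex 0.236 -1.406 1.137
endloop
endfacet
facet normal -0.403 0.851 -0.336
outer loop
vertex -0.255 -0.368 0.726
vertex 1.06 0.538 1.441
vertex 0.408 -0.48 -0.352
endloop
endfacet
facet normal 0.522 -0.089 -0.848
outer loop
vertex 1.724 0.426 0.363
vertex 2.215 -0.612 0.774
vertex 0.408 -0.48 -0.352
endloop
endfacet
facet normal -0.403 0.851 -0.337
outer loop
vertex 0.408 -0.48 -0.352
vertex 1.06 0.538 1.441
vertex 1.724 0.426 0.363
endloop
endfacet
facet normal 0.752 0.517 0.409
outer loop
vertex 1.724 0.426 0.363
vertex 1.552 -0.5 1.852
vertex 2.215 -0.612 0.774
endloop
endfacet
facet normal 0.751 0.518 0.409
outer loop
vertex 1.06 0.538 1.441
vertex 1.552 -0.5 1.852
vertex 1.724 0.426 0.363
endloop
endfacet
facet normal -0.751 -0.469 -0.465
outer loop
vertex 1.218 1.729 1.207
vertex 1.094 2.813 0.314
vertex 1.827 1.325 0.632
endloop
endfacet
facet normal 0.088 -0.769 0.633
outer loop
vertex 3.366 2.287 1.586
vertex 1.218 1.729 1.207
vertex 1.827 1.325 0.632
endloop
endfacet
facet normal -0.750 -0.469 -0.466
outer loop
vertex 1.827 1.325 0.632
vertex 1.094 2.813 0.314
vertex 1.704 2.409 -0.261
endloop
endfacet
facet normal 0.655 -0.435 -0.618
outer loop
vertex 1.704 2.409 -0.261
vertex 3.366 2.287 1.586
vertex 1.827 1.325 0.632
endloop
endfacet
facet normal -0.655 0.434 0.618
outer loop
vertex 1.218 1.729 1.207
vertex 2.633 3.775 1.268
vertex 1.094 2.813 0.314
endloop
endfacet
facet normal 0.088 -0.769 0.633
outer loop
vertex 2.756 2.691 2.161
vertex 1.218 1.729 1.207
vertex 3.366 2.287 1.586
endloop
endfacet
facet normal -0.655 0.435 0.618
outer loop
vertex 2.756 2.691 2.161
vertex 2.633 3.775 1.268
vertex 1.218 1.729 1.207
endloop
endfacet
facet normal -0.088 0.769 -0.633
outer loop
vertex 1.094 2.813 0.314
vertex 2.633 3.775 1.268
vertex 1.704 2.409 -0.261
endloop
endfacet
facet normal 0.655 -0.434 -0.618
outer loop
vertex 3.242 3.371 0.693
vertex 3.366 2.287 1.586
vertex 1.704 2.409 -0.261
endloop
endfacet
facet normal -0.088 0.769 -0.633
outer loop
vertex 1.704 2.409 -0.261
vertex 2.633 3.775 1.268
vertex 3.242 3.371 0.693
endloop
endfacet
facet normal 0.750 0.470 0.466
outer loop
vertex 3.242 3.371 0.693
vertex 2.756 2.691 2.161
vertex 3.366 2.287 1.586
endloop
endfacet
facet normal 0.751 0.469 0.466
outer loop
vertex 2.633 3.775 1.268
vertex 2.756 2.691 2.161
vertex 3.242 3.371 0.693
endloop
endfacet
facet normal -0.005 0.997 -0.082
outer loop
vertex 1.787 3.215 -3.023
vertex 1.083 3.246 -2.603
vertex 1.8 3.282 -2.206
endloop
endfacet
facet normal 0.663 0.745 -0.072
outer loop
vertex 1.787 3.215 -3.023
vertex 1.8 3.282 -2.206
vertex 2.325 2.779 -2.584
endloop
endfacet
facet normal 0.735 0.288 -0.614
outer loop
vertex 1.787 3.215 -3.023
vertex 2.325 2.779 -2.584
vertex 1.934 2.431 -3.215
endloop
endfacet
facet normal 0.111 0.256 -0.960
outer loop
vertex 1.787 3.215 -3.023
vertex 1.934 2.431 -3.215
vertex 1.166 2.72 -3.227
endloop
endfacet
facet normal -0.346 0.694 -0.631
outer loop
vertex 1.787 3.215 -3.023
vertex 1.166 2.72 -3.227
vertex 1.083 3.246 -2.603
endloop
endfacet
facet normal 0.752 0.382 0.536
outer loop
vertex 2.325 2.779 -2.584
vertex 1.8 3.282 -2.206
vertex 1.954 2.54 -1.893
endloop
endfacet
facet normal -0.327 0.789 0.520
outer loop
vertex 1.8 3.282 -2.206
vertex 1.083 3.246 -2.603
vertex 1.186 2.829 -1.905
endloop
endfacet
facet normal -0.880 0.299 -0.369
outer loop
vertex 1.083 3.246 -2.603
vertex 1.166 2.72 -3.227
vertex 0.795 2.481 -2.536
endloop
endfacet
facet normal -0.140 -0.409 -0.902
outer loop
vertex 1.166 2.72 -3.227
vertex 1.934 2.431 -3.215
vertex 1.32 1.978 -2.914
endloop
endfacet
facet normal 0.869 -0.357 -0.342
outer loop
vertex 1.934 2.431 -3.215
vertex 2.325 2.779 -2.584
vertex 2.037 2.014 -2.517
endloop
endfacet
facet normal -0.111 -0.256 0.960
outer loop
vertex 1.333 2.045 -2.097
vertex 1.954 2.54 -1.893
vertex 1.186 2.829 -1.905
endloop
endfacet
facet normal -0.735 -0.288 0.614
outer loop
vertex 1.333 2.045 -2.097
vertex 1.186 2.829 -1.905
vertex 0.795 2.481 -2.536
endloop
endfacet
facet normal -0.663 -0.745 0.072
outer loop
vertex 1.333 2.045 -2.097
vertex 0.795 2.481 -2.536
vertex 1.32 1.978 -2.914
endloop
endfacet
facet normal 0.005 -0.997 0.082
outer loop
vertex 1.333 2.045 -2.097
vertex 1.32 1.978 -2.914
vertex 2.037 2.014 -2.517
endloop
endfacet
facet normal 0.346 -0.694 0.631
outer loop
vertex 1.333 2.045 -2.097
vertex 2.037 2.014 -2.517
vertex 1.954 2.54 -1.893
endloop
endfacet
facet normal 0.140 0.409 0.902
outer loop
vertex 1.186 2.829 -1.905
vertex 1.954 2.54 -1.893
vertex 1.8 3.282 -2.206
endloop
endfacet
facet normal -0.869 0.357 0.342
outer loop
vertex 0.795 2.481 -2.536
vertex 1.186 2.829 -1.905
vertex 1.083 3.246 -2.603
endloop
endfacet
facet normal -0.752 -0.382 -0.536
outer loop
vertex 1.32 1.978 -2.914
vertex 0.795 2.481 -2.536
vertex 1.166 2.72 -3.227
endloop
endfacet
facet normal 0.327 -0.789 -0.520
outer loop
vertex 2.037 2.014 -2.517
vertex 1.32 1.978 -2.914
vertex 1.934 2.431 -3.215
endloop
endfacet
facet normal 0.880 -0.299 0.369
outer loop
vertex 1.954 2.54 -1.893
vertex 2.037 2.014 -2.517
vertex 2.325 2.779 -2.584
endloop
endfacet

endsolid


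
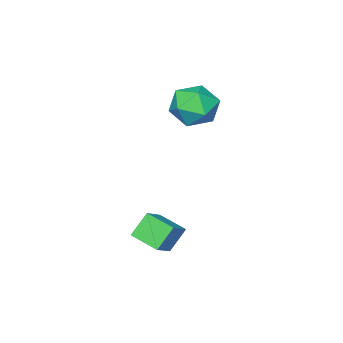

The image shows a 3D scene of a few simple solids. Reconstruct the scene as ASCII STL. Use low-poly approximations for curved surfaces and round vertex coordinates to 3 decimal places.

solid 
facet normal -0.817 0.511 -0.268
outer loop
vertex -0.119 1.256 0.482
vertex -0.634 0.623 0.846
vertex -0.362 1.317 1.339
endloop
endfacet
facet normal -0.270 0.952 -0.144
outer loop
vertex -0.119 1.256 0.482
vertex -0.362 1.317 1.339
vertex 0.474 1.517 1.097
endloop
endfacet
facet normal 0.264 0.770 -0.581
outer loop
vertex -0.119 1.256 0.482
vertex 0.474 1.517 1.097
vertex 0.719 0.947 0.453
endloop
endfacet
facet normal 0.046 0.215 -0.976
outer loop
vertex -0.119 1.256 0.482
vertex 0.719 0.947 0.453
vertex 0.034 0.394 0.299
endloop
endfacet
facet normal -0.621 0.056 -0.782
outer loop
vertex -0.119 1.256 0.482
vertex 0.034 0.394 0.299
vertex -0.634 0.623 0.846
endloop
endfacet
facet normal -0.050 0.848 0.527
outer loop
vertex 0.474 1.517 1.097
vertex -0.362 1.317 1.339
vertex 0.326 1.046 1.841
endloop
endfacet
facet normal -0.935 0.135 0.327
outer loop
vertex -0.362 1.317 1.339
vertex -0.634 0.623 0.846
vertex -0.359 0.493 1.687
endloop
endfacet
facet normal -0.619 -0.602 -0.504
outer loop
vertex -0.634 0.623 0.846
vertex 0.034 0.394 0.299
vertex -0.114 -0.077 1.043
endloop
endfacet
facet normal 0.461 -0.344 -0.818
outer loop
vertex 0.034 0.394 0.299
vertex 0.719 0.947 0.453
vertex 0.722 0.123 0.801
endloop
endfacet
facet normal 0.813 0.553 -0.180
outer loop
vertex 0.719 0.947 0.453
vertex 0.474 1.517 1.097
vertex 0.994 0.817 1.294
endloop
endfacet
facet normal -0.046 -0.215 0.976
outer loop
vertex 0.479 0.184 1.658
vertex 0.326 1.046 1.841
vertex -0.359 0.493 1.687
endloop
endfacet
facet normal -0.264 -0.770 0.581
outer loop
vertex 0.479 0.184 1.658
vertex -0.359 0.493 1.687
vertex -0.114 -0.077 1.043
endloop
endfacet
facet normal 0.270 -0.952 0.144
outer loop
vertex 0.479 0.184 1.658
vertex -0.114 -0.077 1.043
vertex 0.722 0.123 0.801
endloop
endfacet
facet normal 0.817 -0.511 0.268
outer loop
vertex 0.479 0.184 1.658
vertex 0.722 0.123 0.801
vertex 0.994 0.817 1.294
endloop
endfacet
facet normal 0.621 -0.056 0.782
outer loop
vertex 0.479 0.184 1.658
vertex 0.994 0.817 1.294
vertex 0.326 1.046 1.841
endloop
endfacet
facet normal -0.461 0.344 0.818
outer loop
vertex -0.359 0.493 1.687
vertex 0.326 1.046 1.841
vertex -0.362 1.317 1.339
endloop
endfacet
facet normal -0.813 -0.553 0.180
outer loop
vertex -0.114 -0.077 1.043
vertex -0.359 0.493 1.687
vertex -0.634 0.623 0.846
endloop
endfacet
facet normal 0.050 -0.848 -0.527
outer loop
vertex 0.722 0.123 0.801
vertex -0.114 -0.077 1.043
vertex 0.034 0.394 0.299
endloop
endfacet
facet normal 0.935 -0.135 -0.327
outer loop
vertex 0.994 0.817 1.294
vertex 0.722 0.123 0.801
vertex 0.719 0.947 0.453
endloop
endfacet
facet normal 0.619 0.602 0.504
outer loop
vertex 0.326 1.046 1.841
vertex 0.994 0.817 1.294
vertex 0.474 1.517 1.097
endloop
endfacet
facet normal -0.780 -0.268 -0.566
outer loop
vertex 2.694 1.85 -2.315
vertex 2.529 2.838 -2.555
vertex 3.275 1.763 -3.074
endloop
endfacet
facet normal 0.160 -0.959 0.232
outer loop
vertex 4.031 2.022 -2.525
vertex 2.694 1.85 -2.315
vertex 3.275 1.763 -3.074
endloop
endfacet
facet normal -0.780 -0.268 -0.566
outer loop
vertex 3.275 1.763 -3.074
vertex 2.529 2.838 -2.555
vertex 3.11 2.751 -3.314
endloop
endfacet
facet normal 0.605 -0.091 -0.791
outer loop
vertex 3.11 2.751 -3.314
vertex 4.031 2.022 -2.525
vertex 3.275 1.763 -3.074
endloop
endfacet
facet normal -0.605 0.091 0.791
outer loop
vertex 2.694 1.85 -2.315
vertex 3.285 3.097 -2.006
vertex 2.529 2.838 -2.555
endloop
endfacet
facet normal 0.160 -0.959 0.232
outer loop
vertex 3.45 2.109 -1.766
vertex 2.694 1.85 -2.315
vertex 4.031 2.022 -2.525
endloop
endfacet
facet normal -0.605 0.091 0.791
outer loop
vertex 3.45 2.109 -1.766
vertex 3.285 3.097 -2.006
vertex 2.694 1.85 -2.315
endloop
endfacet
facet normal -0.160 0.959 -0.232
outer loop
vertex 2.529 2.838 -2.555
vertex 3.285 3.097 -2.006
vertex 3.11 2.751 -3.314
endloop
endfacet
facet normal 0.605 -0.091 -0.791
outer loop
vertex 3.866 3.01 -2.765
vertex 4.031 2.022 -2.525
vertex 3.11 2.751 -3.314
endloop
endfacet
facet normal -0.160 0.959 -0.232
outer loop
vertex 3.11 2.751 -3.314
vertex 3.285 3.097 -2.006
vertex 3.866 3.01 -2.765
endloop
endfacet
facet normal 0.780 0.268 0.566
outer loop
vertex 3.866 3.01 -2.765
vertex 3.45 2.109 -1.766
vertex 4.031 2.022 -2.525
endloop
endfacet
facet normal 0.780 0.268 0.566
outer loop
vertex 3.285 3.097 -2.006
vertex 3.45 2.109 -1.766
vertex 3.866 3.01 -2.765
endloop
endfacet

endsolid


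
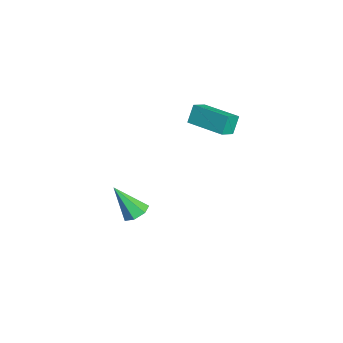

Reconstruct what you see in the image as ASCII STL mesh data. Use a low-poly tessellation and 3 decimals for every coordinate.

solid 
facet normal 0.168 0.521 -0.837
outer loop
vertex -0.931 -2.292 -3.379
vertex -1.277 -1.766 -3.121
vertex -0.612 -1.902 -3.072
endloop
endfacet
facet normal 0.727 -0.678 0.106
outer loop
vertex -0.931 -2.292 -3.379
vertex -0.612 -1.902 -3.072
vertex -1.583 -2.714 -1.599
endloop
endfacet
facet normal 0.168 0.521 -0.837
outer loop
vertex -0.612 -1.902 -3.072
vertex -1.277 -1.766 -3.121
vertex -0.793 -1.41 -2.802
endloop
endfacet
facet normal 0.834 0.004 0.552
outer loop
vertex -0.612 -1.902 -3.072
vertex -0.793 -1.41 -2.802
vertex -1.583 -2.714 -1.599
endloop
endfacet
facet normal 0.169 0.520 -0.837
outer loop
vertex -0.793 -1.41 -2.802
vertex -1.277 -1.766 -3.121
vertex -1.338 -1.186 -2.773
endloop
endfacet
facet normal 0.271 0.559 0.784
outer loop
vertex -0.793 -1.41 -2.802
vertex -1.338 -1.186 -2.773
vertex -1.583 -2.714 -1.599
endloop
endfacet
facet normal 0.170 0.520 -0.837
outer loop
vertex -1.338 -1.186 -2.773
vertex -1.277 -1.766 -3.121
vertex -1.837 -1.398 -3.006
endloop
endfacet
facet normal -0.534 0.567 0.627
outer loop
vertex -1.338 -1.186 -2.773
vertex -1.837 -1.398 -3.006
vertex -1.583 -2.714 -1.599
endloop
endfacet
facet normal 0.170 0.520 -0.837
outer loop
vertex -1.837 -1.398 -3.006
vertex -1.277 -1.766 -3.121
vertex -1.913 -1.888 -3.326
endloop
endfacet
facet normal -0.980 0.023 0.198
outer loop
vertex -1.837 -1.398 -3.006
vertex -1.913 -1.888 -3.326
vertex -1.583 -2.714 -1.599
endloop
endfacet
facet normal 0.170 0.521 -0.837
outer loop
vertex -1.913 -1.888 -3.326
vertex -1.277 -1.766 -3.121
vertex -1.51 -2.286 -3.492
endloop
endfacet
facet normal -0.728 -0.663 -0.178
outer loop
vertex -1.913 -1.888 -3.326
vertex -1.51 -2.286 -3.492
vertex -1.583 -2.714 -1.599
endloop
endfacet
facet normal 0.169 0.521 -0.837
outer loop
vertex -1.51 -2.286 -3.492
vertex -1.277 -1.766 -3.121
vertex -0.931 -2.292 -3.379
endloop
endfacet
facet normal 0.033 -0.975 -0.219
outer loop
vertex -1.51 -2.286 -3.492
vertex -0.931 -2.292 -3.379
vertex -1.583 -2.714 -1.599
endloop
endfacet
facet normal -0.707 -0.707 -0.023
outer loop
vertex -1.36 0.765 3.719
vertex -1.898 1.315 3.335
vertex -1.036 0.47 2.842
endloop
endfacet
facet normal 0.626 -0.640 0.446
outer loop
vertex 0.278 1.785 2.885
vertex -1.36 0.765 3.719
vertex -1.036 0.47 2.842
endloop
endfacet
facet normal -0.707 -0.707 -0.023
outer loop
vertex -1.036 0.47 2.842
vertex -1.898 1.315 3.335
vertex -1.574 1.02 2.458
endloop
endfacet
facet normal 0.331 -0.301 -0.894
outer loop
vertex -1.574 1.02 2.458
vertex 0.278 1.785 2.885
vertex -1.036 0.47 2.842
endloop
endfacet
facet normal -0.331 0.301 0.894
outer loop
vertex -1.36 0.765 3.719
vertex -0.584 2.63 3.378
vertex -1.898 1.315 3.335
endloop
endfacet
facet normal 0.626 -0.640 0.446
outer loop
vertex -0.046 2.08 3.762
vertex -1.36 0.765 3.719
vertex 0.278 1.785 2.885
endloop
endfacet
facet normal -0.331 0.301 0.894
outer loop
vertex -0.046 2.08 3.762
vertex -0.584 2.63 3.378
vertex -1.36 0.765 3.719
endloop
endfacet
facet normal -0.626 0.640 -0.446
outer loop
vertex -1.898 1.315 3.335
vertex -0.584 2.63 3.378
vertex -1.574 1.02 2.458
endloop
endfacet
facet normal 0.331 -0.301 -0.894
outer loop
vertex -0.26 2.335 2.501
vertex 0.278 1.785 2.885
vertex -1.574 1.02 2.458
endloop
endfacet
facet normal -0.626 0.640 -0.446
outer loop
vertex -1.574 1.02 2.458
vertex -0.584 2.63 3.378
vertex -0.26 2.335 2.501
endloop
endfacet
facet normal 0.707 0.707 0.023
outer loop
vertex -0.26 2.335 2.501
vertex -0.046 2.08 3.762
vertex 0.278 1.785 2.885
endloop
endfacet
facet normal 0.707 0.707 0.023
outer loop
vertex -0.584 2.63 3.378
vertex -0.046 2.08 3.762
vertex -0.26 2.335 2.501
endloop
endfacet

endsolid


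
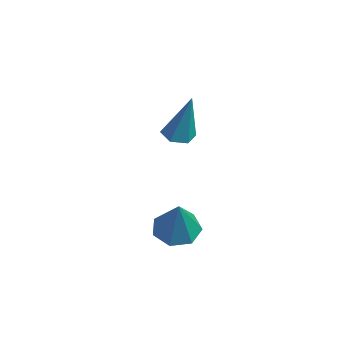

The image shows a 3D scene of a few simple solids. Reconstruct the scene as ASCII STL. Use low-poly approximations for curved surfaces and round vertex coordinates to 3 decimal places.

solid 
facet normal -0.504 0.136 -0.853
outer loop
vertex 4.09 1.564 -4.945
vertex 3.493 2.015 -4.52
vertex 4.211 2.299 -4.899
endloop
endfacet
facet normal 0.974 -0.150 -0.171
outer loop
vertex 4.09 1.564 -4.945
vertex 4.211 2.299 -4.899
vertex 4.487 1.745 -2.84
endloop
endfacet
facet normal -0.504 0.138 -0.852
outer loop
vertex 4.211 2.299 -4.899
vertex 3.493 2.015 -4.52
vertex 3.792 2.82 -4.567
endloop
endfacet
facet normal 0.795 0.604 0.056
outer loop
vertex 4.211 2.299 -4.899
vertex 3.792 2.82 -4.567
vertex 4.487 1.745 -2.84
endloop
endfacet
facet normal -0.504 0.137 -0.853
outer loop
vertex 3.792 2.82 -4.567
vertex 3.493 2.015 -4.52
vertex 3.148 2.735 -4.2
endloop
endfacet
facet normal 0.157 0.866 0.476
outer loop
vertex 3.792 2.82 -4.567
vertex 3.148 2.735 -4.2
vertex 4.487 1.745 -2.84
endloop
endfacet
facet normal -0.504 0.137 -0.853
outer loop
vertex 3.148 2.735 -4.2
vertex 3.493 2.015 -4.52
vertex 2.764 2.107 -4.074
endloop
endfacet
facet normal -0.461 0.437 0.772
outer loop
vertex 3.148 2.735 -4.2
vertex 2.764 2.107 -4.074
vertex 4.487 1.745 -2.84
endloop
endfacet
facet normal -0.504 0.136 -0.853
outer loop
vertex 2.764 2.107 -4.074
vertex 3.493 2.015 -4.52
vertex 2.929 1.41 -4.283
endloop
endfacet
facet normal -0.592 -0.357 0.722
outer loop
vertex 2.764 2.107 -4.074
vertex 2.929 1.41 -4.283
vertex 4.487 1.745 -2.84
endloop
endfacet
facet normal -0.505 0.137 -0.852
outer loop
vertex 2.929 1.41 -4.283
vertex 3.493 2.015 -4.52
vertex 3.519 1.169 -4.671
endloop
endfacet
facet normal -0.138 -0.922 0.363
outer loop
vertex 2.929 1.41 -4.283
vertex 3.519 1.169 -4.671
vertex 4.487 1.745 -2.84
endloop
endfacet
facet normal -0.504 0.137 -0.853
outer loop
vertex 3.519 1.169 -4.671
vertex 3.493 2.015 -4.52
vertex 4.09 1.564 -4.945
endloop
endfacet
facet normal 0.558 -0.829 -0.034
outer loop
vertex 3.519 1.169 -4.671
vertex 4.09 1.564 -4.945
vertex 4.487 1.745 -2.84
endloop
endfacet
facet normal -0.318 -0.123 -0.940
outer loop
vertex 1.721 3.033 -1.535
vertex 1.152 2.87 -1.321
vertex 1.281 3.474 -1.444
endloop
endfacet
facet normal 0.700 0.711 -0.065
outer loop
vertex 1.721 3.033 -1.535
vertex 1.281 3.474 -1.444
vertex 1.828 3.13 0.681
endloop
endfacet
facet normal -0.318 -0.124 -0.940
outer loop
vertex 1.281 3.474 -1.444
vertex 1.152 2.87 -1.321
vertex 0.711 3.311 -1.23
endloop
endfacet
facet normal -0.197 0.959 0.206
outer loop
vertex 1.281 3.474 -1.444
vertex 0.711 3.311 -1.23
vertex 1.828 3.13 0.681
endloop
endfacet
facet normal -0.317 -0.122 -0.941
outer loop
vertex 0.711 3.311 -1.23
vertex 1.152 2.87 -1.321
vertex 0.582 2.707 -1.108
endloop
endfacet
facet normal -0.818 0.277 0.504
outer loop
vertex 0.711 3.311 -1.23
vertex 0.582 2.707 -1.108
vertex 1.828 3.13 0.681
endloop
endfacet
facet normal -0.317 -0.122 -0.941
outer loop
vertex 0.582 2.707 -1.108
vertex 1.152 2.87 -1.321
vertex 1.022 2.266 -1.199
endloop
endfacet
facet normal -0.542 -0.651 0.532
outer loop
vertex 0.582 2.707 -1.108
vertex 1.022 2.266 -1.199
vertex 1.828 3.13 0.681
endloop
endfacet
facet normal -0.318 -0.121 -0.940
outer loop
vertex 1.022 2.266 -1.199
vertex 1.152 2.87 -1.321
vertex 1.592 2.429 -1.413
endloop
endfacet
facet normal 0.355 -0.898 0.261
outer loop
vertex 1.022 2.266 -1.199
vertex 1.592 2.429 -1.413
vertex 1.828 3.13 0.681
endloop
endfacet
facet normal -0.319 -0.122 -0.940
outer loop
vertex 1.592 2.429 -1.413
vertex 1.152 2.87 -1.321
vertex 1.721 3.033 -1.535
endloop
endfacet
facet normal 0.976 -0.216 -0.038
outer loop
vertex 1.592 2.429 -1.413
vertex 1.721 3.033 -1.535
vertex 1.828 3.13 0.681
endloop
endfacet

endsolid


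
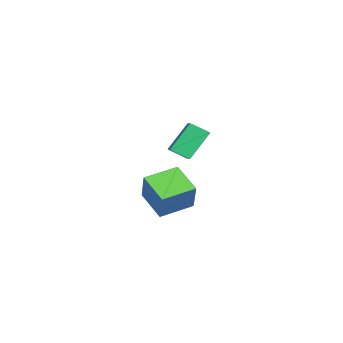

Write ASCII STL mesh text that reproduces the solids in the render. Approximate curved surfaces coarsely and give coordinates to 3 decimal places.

solid 
facet normal -0.538 0.822 0.186
outer loop
vertex 1.319 0.801 1.423
vertex 2.609 1.834 0.592
vertex 0.439 0.592 -0.202
endloop
endfacet
facet normal -0.697 -0.558 0.449
outer loop
vertex 1.451 -0.954 -0.552
vertex 1.319 0.801 1.423
vertex 0.439 0.592 -0.202
endloop
endfacet
facet normal -0.538 0.822 0.186
outer loop
vertex 0.439 0.592 -0.202
vertex 2.609 1.834 0.592
vertex 1.729 1.625 -1.034
endloop
endfacet
facet normal -0.474 -0.112 -0.874
outer loop
vertex 1.729 1.625 -1.034
vertex 1.451 -0.954 -0.552
vertex 0.439 0.592 -0.202
endloop
endfacet
facet normal 0.473 0.112 0.874
outer loop
vertex 1.319 0.801 1.423
vertex 3.621 0.288 0.242
vertex 2.609 1.834 0.592
endloop
endfacet
facet normal -0.698 -0.558 0.449
outer loop
vertex 2.331 -0.745 1.074
vertex 1.319 0.801 1.423
vertex 1.451 -0.954 -0.552
endloop
endfacet
facet normal 0.473 0.113 0.874
outer loop
vertex 2.331 -0.745 1.074
vertex 3.621 0.288 0.242
vertex 1.319 0.801 1.423
endloop
endfacet
facet normal 0.697 0.558 -0.449
outer loop
vertex 2.609 1.834 0.592
vertex 3.621 0.288 0.242
vertex 1.729 1.625 -1.034
endloop
endfacet
facet normal -0.473 -0.112 -0.874
outer loop
vertex 2.741 0.079 -1.383
vertex 1.451 -0.954 -0.552
vertex 1.729 1.625 -1.034
endloop
endfacet
facet normal 0.698 0.558 -0.450
outer loop
vertex 1.729 1.625 -1.034
vertex 3.621 0.288 0.242
vertex 2.741 0.079 -1.383
endloop
endfacet
facet normal 0.538 -0.822 -0.186
outer loop
vertex 2.741 0.079 -1.383
vertex 2.331 -0.745 1.074
vertex 1.451 -0.954 -0.552
endloop
endfacet
facet normal 0.538 -0.822 -0.186
outer loop
vertex 3.621 0.288 0.242
vertex 2.331 -0.745 1.074
vertex 2.741 0.079 -1.383
endloop
endfacet
facet normal -0.905 -0.173 -0.390
outer loop
vertex -3.915 -0.265 0.27
vertex -4.77 0.694 1.829
vertex -3.854 0.763 -0.328
endloop
endfacet
facet normal 0.423 -0.474 -0.772
outer loop
vertex -2.37 1.046 0.311
vertex -3.915 -0.265 0.27
vertex -3.854 0.763 -0.328
endloop
endfacet
facet normal -0.905 -0.173 -0.390
outer loop
vertex -3.854 0.763 -0.328
vertex -4.77 0.694 1.829
vertex -4.709 1.721 1.232
endloop
endfacet
facet normal 0.051 0.863 -0.502
outer loop
vertex -4.709 1.721 1.232
vertex -2.37 1.046 0.311
vertex -3.854 0.763 -0.328
endloop
endfacet
facet normal -0.052 -0.863 0.502
outer loop
vertex -3.915 -0.265 0.27
vertex -3.286 0.977 2.468
vertex -4.77 0.694 1.829
endloop
endfacet
facet normal 0.423 -0.474 -0.772
outer loop
vertex -2.431 0.019 0.908
vertex -3.915 -0.265 0.27
vertex -2.37 1.046 0.311
endloop
endfacet
facet normal -0.051 -0.863 0.502
outer loop
vertex -2.431 0.019 0.908
vertex -3.286 0.977 2.468
vertex -3.915 -0.265 0.27
endloop
endfacet
facet normal -0.423 0.474 0.772
outer loop
vertex -4.77 0.694 1.829
vertex -3.286 0.977 2.468
vertex -4.709 1.721 1.232
endloop
endfacet
facet normal 0.051 0.863 -0.503
outer loop
vertex -3.225 2.005 1.87
vertex -2.37 1.046 0.311
vertex -4.709 1.721 1.232
endloop
endfacet
facet normal -0.423 0.474 0.772
outer loop
vertex -4.709 1.721 1.232
vertex -3.286 0.977 2.468
vertex -3.225 2.005 1.87
endloop
endfacet
facet normal 0.905 0.173 0.390
outer loop
vertex -3.225 2.005 1.87
vertex -2.431 0.019 0.908
vertex -2.37 1.046 0.311
endloop
endfacet
facet normal 0.905 0.173 0.390
outer loop
vertex -3.286 0.977 2.468
vertex -2.431 0.019 0.908
vertex -3.225 2.005 1.87
endloop
endfacet

endsolid


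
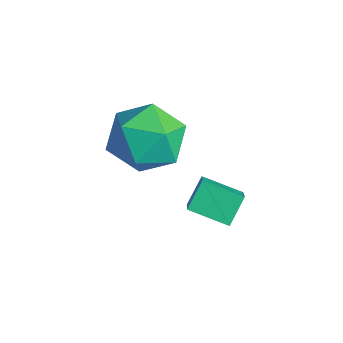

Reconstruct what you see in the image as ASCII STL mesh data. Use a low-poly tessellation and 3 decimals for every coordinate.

solid 
facet normal -0.823 0.297 0.484
outer loop
vertex 0.458 -1.914 1.323
vertex 0.293 -2.984 1.699
vertex 0.921 -2.25 2.316
endloop
endfacet
facet normal -0.347 0.827 0.442
outer loop
vertex 0.458 -1.914 1.323
vertex 0.921 -2.25 2.316
vertex 1.529 -1.606 1.588
endloop
endfacet
facet normal -0.210 0.945 -0.249
outer loop
vertex 0.458 -1.914 1.323
vertex 1.529 -1.606 1.588
vertex 1.277 -1.943 0.522
endloop
endfacet
facet normal -0.601 0.488 -0.632
outer loop
vertex 0.458 -1.914 1.323
vertex 1.277 -1.943 0.522
vertex 0.513 -2.794 0.591
endloop
endfacet
facet normal -0.980 0.088 -0.179
outer loop
vertex 0.458 -1.914 1.323
vertex 0.513 -2.794 0.591
vertex 0.293 -2.984 1.699
endloop
endfacet
facet normal 0.257 0.607 0.752
outer loop
vertex 1.529 -1.606 1.588
vertex 0.921 -2.25 2.316
vertex 2.027 -2.486 2.129
endloop
endfacet
facet normal -0.513 -0.251 0.821
outer loop
vertex 0.921 -2.25 2.316
vertex 0.293 -2.984 1.699
vertex 1.263 -3.337 2.198
endloop
endfacet
facet normal -0.767 -0.590 -0.253
outer loop
vertex 0.293 -2.984 1.699
vertex 0.513 -2.794 0.591
vertex 1.011 -3.674 1.132
endloop
endfacet
facet normal -0.154 0.059 -0.986
outer loop
vertex 0.513 -2.794 0.591
vertex 1.277 -1.943 0.522
vertex 1.619 -3.03 0.404
endloop
endfacet
facet normal 0.479 0.798 -0.366
outer loop
vertex 1.277 -1.943 0.522
vertex 1.529 -1.606 1.588
vertex 2.247 -2.296 1.021
endloop
endfacet
facet normal 0.601 -0.488 0.632
outer loop
vertex 2.082 -3.366 1.397
vertex 2.027 -2.486 2.129
vertex 1.263 -3.337 2.198
endloop
endfacet
facet normal 0.210 -0.945 0.249
outer loop
vertex 2.082 -3.366 1.397
vertex 1.263 -3.337 2.198
vertex 1.011 -3.674 1.132
endloop
endfacet
facet normal 0.347 -0.827 -0.442
outer loop
vertex 2.082 -3.366 1.397
vertex 1.011 -3.674 1.132
vertex 1.619 -3.03 0.404
endloop
endfacet
facet normal 0.823 -0.297 -0.484
outer loop
vertex 2.082 -3.366 1.397
vertex 1.619 -3.03 0.404
vertex 2.247 -2.296 1.021
endloop
endfacet
facet normal 0.980 -0.088 0.179
outer loop
vertex 2.082 -3.366 1.397
vertex 2.247 -2.296 1.021
vertex 2.027 -2.486 2.129
endloop
endfacet
facet normal 0.154 -0.059 0.986
outer loop
vertex 1.263 -3.337 2.198
vertex 2.027 -2.486 2.129
vertex 0.921 -2.25 2.316
endloop
endfacet
facet normal -0.479 -0.798 0.366
outer loop
vertex 1.011 -3.674 1.132
vertex 1.263 -3.337 2.198
vertex 0.293 -2.984 1.699
endloop
endfacet
facet normal -0.257 -0.607 -0.752
outer loop
vertex 1.619 -3.03 0.404
vertex 1.011 -3.674 1.132
vertex 0.513 -2.794 0.591
endloop
endfacet
facet normal 0.513 0.251 -0.821
outer loop
vertex 2.247 -2.296 1.021
vertex 1.619 -3.03 0.404
vertex 1.277 -1.943 0.522
endloop
endfacet
facet normal 0.767 0.590 0.253
outer loop
vertex 2.027 -2.486 2.129
vertex 2.247 -2.296 1.021
vertex 1.529 -1.606 1.588
endloop
endfacet
facet normal -0.659 0.360 -0.660
outer loop
vertex 2.837 -1.883 0.76
vertex 3.615 -1.116 0.401
vertex 3.139 -2.483 0.132
endloop
endfacet
facet normal -0.676 -0.667 0.312
outer loop
vertex 3.765 -2.824 0.759
vertex 2.837 -1.883 0.76
vertex 3.139 -2.483 0.132
endloop
endfacet
facet normal -0.659 0.360 -0.660
outer loop
vertex 3.139 -2.483 0.132
vertex 3.615 -1.116 0.401
vertex 3.917 -1.716 -0.227
endloop
endfacet
facet normal 0.328 -0.653 -0.683
outer loop
vertex 3.917 -1.716 -0.227
vertex 3.765 -2.824 0.759
vertex 3.139 -2.483 0.132
endloop
endfacet
facet normal -0.328 0.653 0.683
outer loop
vertex 2.837 -1.883 0.76
vertex 4.241 -1.457 1.028
vertex 3.615 -1.116 0.401
endloop
endfacet
facet normal -0.676 -0.667 0.312
outer loop
vertex 3.463 -2.224 1.387
vertex 2.837 -1.883 0.76
vertex 3.765 -2.824 0.759
endloop
endfacet
facet normal -0.328 0.653 0.683
outer loop
vertex 3.463 -2.224 1.387
vertex 4.241 -1.457 1.028
vertex 2.837 -1.883 0.76
endloop
endfacet
facet normal 0.676 0.667 -0.312
outer loop
vertex 3.615 -1.116 0.401
vertex 4.241 -1.457 1.028
vertex 3.917 -1.716 -0.227
endloop
endfacet
facet normal 0.328 -0.653 -0.683
outer loop
vertex 4.543 -2.057 0.4
vertex 3.765 -2.824 0.759
vertex 3.917 -1.716 -0.227
endloop
endfacet
facet normal 0.676 0.667 -0.312
outer loop
vertex 3.917 -1.716 -0.227
vertex 4.241 -1.457 1.028
vertex 4.543 -2.057 0.4
endloop
endfacet
facet normal 0.659 -0.360 0.660
outer loop
vertex 4.543 -2.057 0.4
vertex 3.463 -2.224 1.387
vertex 3.765 -2.824 0.759
endloop
endfacet
facet normal 0.659 -0.360 0.660
outer loop
vertex 4.241 -1.457 1.028
vertex 3.463 -2.224 1.387
vertex 4.543 -2.057 0.4
endloop
endfacet

endsolid


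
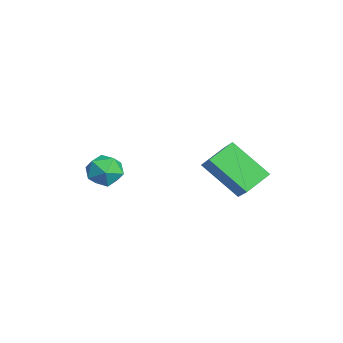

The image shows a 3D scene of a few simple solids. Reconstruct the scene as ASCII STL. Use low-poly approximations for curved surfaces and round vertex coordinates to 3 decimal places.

solid 
facet normal -0.215 -0.086 0.973
outer loop
vertex -2.069 -1.671 -1.117
vertex -2.81 -2.019 -1.312
vertex -2.132 -2.505 -1.205
endloop
endfacet
facet normal 0.489 -0.128 0.863
outer loop
vertex -2.069 -1.671 -1.117
vertex -2.132 -2.505 -1.205
vertex -1.467 -2.097 -1.521
endloop
endfacet
facet normal 0.697 0.474 0.539
outer loop
vertex -2.069 -1.671 -1.117
vertex -1.467 -2.097 -1.521
vertex -1.735 -1.359 -1.823
endloop
endfacet
facet normal 0.121 0.886 0.449
outer loop
vertex -2.069 -1.671 -1.117
vertex -1.735 -1.359 -1.823
vertex -2.565 -1.311 -1.694
endloop
endfacet
facet normal -0.442 0.540 0.717
outer loop
vertex -2.069 -1.671 -1.117
vertex -2.565 -1.311 -1.694
vertex -2.81 -2.019 -1.312
endloop
endfacet
facet normal 0.611 -0.672 0.419
outer loop
vertex -1.467 -2.097 -1.521
vertex -2.132 -2.505 -1.205
vertex -1.835 -2.709 -1.966
endloop
endfacet
facet normal -0.528 -0.606 0.595
outer loop
vertex -2.132 -2.505 -1.205
vertex -2.81 -2.019 -1.312
vertex -2.665 -2.661 -1.837
endloop
endfacet
facet normal -0.895 0.407 0.180
outer loop
vertex -2.81 -2.019 -1.312
vertex -2.565 -1.311 -1.694
vertex -2.933 -1.923 -2.139
endloop
endfacet
facet normal 0.017 0.967 -0.253
outer loop
vertex -2.565 -1.311 -1.694
vertex -1.735 -1.359 -1.823
vertex -2.268 -1.515 -2.455
endloop
endfacet
facet normal 0.948 0.301 -0.106
outer loop
vertex -1.735 -1.359 -1.823
vertex -1.467 -2.097 -1.521
vertex -1.59 -2.001 -2.348
endloop
endfacet
facet normal -0.121 -0.886 -0.449
outer loop
vertex -2.331 -2.349 -2.543
vertex -1.835 -2.709 -1.966
vertex -2.665 -2.661 -1.837
endloop
endfacet
facet normal -0.697 -0.474 -0.539
outer loop
vertex -2.331 -2.349 -2.543
vertex -2.665 -2.661 -1.837
vertex -2.933 -1.923 -2.139
endloop
endfacet
facet normal -0.489 0.128 -0.863
outer loop
vertex -2.331 -2.349 -2.543
vertex -2.933 -1.923 -2.139
vertex -2.268 -1.515 -2.455
endloop
endfacet
facet normal 0.215 0.086 -0.973
outer loop
vertex -2.331 -2.349 -2.543
vertex -2.268 -1.515 -2.455
vertex -1.59 -2.001 -2.348
endloop
endfacet
facet normal 0.442 -0.540 -0.717
outer loop
vertex -2.331 -2.349 -2.543
vertex -1.59 -2.001 -2.348
vertex -1.835 -2.709 -1.966
endloop
endfacet
facet normal -0.017 -0.967 0.253
outer loop
vertex -2.665 -2.661 -1.837
vertex -1.835 -2.709 -1.966
vertex -2.132 -2.505 -1.205
endloop
endfacet
facet normal -0.948 -0.301 0.106
outer loop
vertex -2.933 -1.923 -2.139
vertex -2.665 -2.661 -1.837
vertex -2.81 -2.019 -1.312
endloop
endfacet
facet normal -0.611 0.672 -0.419
outer loop
vertex -2.268 -1.515 -2.455
vertex -2.933 -1.923 -2.139
vertex -2.565 -1.311 -1.694
endloop
endfacet
facet normal 0.528 0.606 -0.595
outer loop
vertex -1.59 -2.001 -2.348
vertex -2.268 -1.515 -2.455
vertex -1.735 -1.359 -1.823
endloop
endfacet
facet normal 0.895 -0.407 -0.180
outer loop
vertex -1.835 -2.709 -1.966
vertex -1.59 -2.001 -2.348
vertex -1.467 -2.097 -1.521
endloop
endfacet
facet normal -0.755 -0.069 -0.652
outer loop
vertex -0.66 2.257 -0.213
vertex 0.333 3.435 -1.488
vertex -0.129 1.259 -0.722
endloop
endfacet
facet normal -0.497 -0.589 0.637
outer loop
vertex 0.807 1.345 0.088
vertex -0.66 2.257 -0.213
vertex -0.129 1.259 -0.722
endloop
endfacet
facet normal -0.754 -0.070 -0.653
outer loop
vertex -0.129 1.259 -0.722
vertex 0.333 3.435 -1.488
vertex 0.865 2.437 -1.996
endloop
endfacet
facet normal 0.429 -0.805 -0.410
outer loop
vertex 0.865 2.437 -1.996
vertex 0.807 1.345 0.088
vertex -0.129 1.259 -0.722
endloop
endfacet
facet normal -0.429 0.805 0.410
outer loop
vertex -0.66 2.257 -0.213
vertex 1.269 3.521 -0.678
vertex 0.333 3.435 -1.488
endloop
endfacet
facet normal -0.497 -0.589 0.637
outer loop
vertex 0.275 2.343 0.596
vertex -0.66 2.257 -0.213
vertex 0.807 1.345 0.088
endloop
endfacet
facet normal -0.429 0.805 0.410
outer loop
vertex 0.275 2.343 0.596
vertex 1.269 3.521 -0.678
vertex -0.66 2.257 -0.213
endloop
endfacet
facet normal 0.497 0.589 -0.637
outer loop
vertex 0.333 3.435 -1.488
vertex 1.269 3.521 -0.678
vertex 0.865 2.437 -1.996
endloop
endfacet
facet normal 0.429 -0.805 -0.410
outer loop
vertex 1.8 2.523 -1.187
vertex 0.807 1.345 0.088
vertex 0.865 2.437 -1.996
endloop
endfacet
facet normal 0.497 0.589 -0.637
outer loop
vertex 0.865 2.437 -1.996
vertex 1.269 3.521 -0.678
vertex 1.8 2.523 -1.187
endloop
endfacet
facet normal 0.755 0.070 0.652
outer loop
vertex 1.8 2.523 -1.187
vertex 0.275 2.343 0.596
vertex 0.807 1.345 0.088
endloop
endfacet
facet normal 0.755 0.069 0.652
outer loop
vertex 1.269 3.521 -0.678
vertex 0.275 2.343 0.596
vertex 1.8 2.523 -1.187
endloop
endfacet

endsolid


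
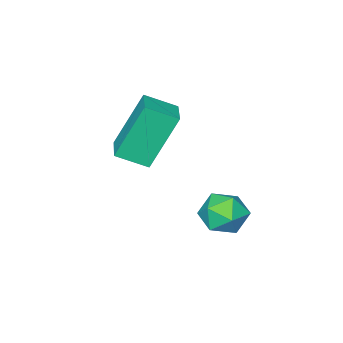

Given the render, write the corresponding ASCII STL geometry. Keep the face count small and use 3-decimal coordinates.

solid 
facet normal -0.628 -0.762 -0.159
outer loop
vertex -1.831 -0.169 0.549
vertex -2.581 0.552 0.059
vertex -0.927 -0.518 -1.348
endloop
endfacet
facet normal 0.652 -0.627 0.426
outer loop
vertex -0.179 0.388 -1.159
vertex -1.831 -0.169 0.549
vertex -0.927 -0.518 -1.348
endloop
endfacet
facet normal -0.628 -0.762 -0.159
outer loop
vertex -0.927 -0.518 -1.348
vertex -2.581 0.552 0.059
vertex -1.677 0.203 -1.838
endloop
endfacet
facet normal 0.424 -0.164 -0.891
outer loop
vertex -1.677 0.203 -1.838
vertex -0.179 0.388 -1.159
vertex -0.927 -0.518 -1.348
endloop
endfacet
facet normal -0.424 0.164 0.891
outer loop
vertex -1.831 -0.169 0.549
vertex -1.833 1.458 0.248
vertex -2.581 0.552 0.059
endloop
endfacet
facet normal 0.652 -0.627 0.426
outer loop
vertex -1.083 0.737 0.738
vertex -1.831 -0.169 0.549
vertex -0.179 0.388 -1.159
endloop
endfacet
facet normal -0.424 0.164 0.891
outer loop
vertex -1.083 0.737 0.738
vertex -1.833 1.458 0.248
vertex -1.831 -0.169 0.549
endloop
endfacet
facet normal -0.652 0.627 -0.426
outer loop
vertex -2.581 0.552 0.059
vertex -1.833 1.458 0.248
vertex -1.677 0.203 -1.838
endloop
endfacet
facet normal 0.424 -0.164 -0.891
outer loop
vertex -0.929 1.109 -1.649
vertex -0.179 0.388 -1.159
vertex -1.677 0.203 -1.838
endloop
endfacet
facet normal -0.652 0.627 -0.426
outer loop
vertex -1.677 0.203 -1.838
vertex -1.833 1.458 0.248
vertex -0.929 1.109 -1.649
endloop
endfacet
facet normal 0.628 0.762 0.159
outer loop
vertex -0.929 1.109 -1.649
vertex -1.083 0.737 0.738
vertex -0.179 0.388 -1.159
endloop
endfacet
facet normal 0.628 0.762 0.159
outer loop
vertex -1.833 1.458 0.248
vertex -1.083 0.737 0.738
vertex -0.929 1.109 -1.649
endloop
endfacet
facet normal -0.071 0.988 -0.138
outer loop
vertex -2.357 3.383 -4.062
vertex -2.88 3.439 -3.393
vertex -2.039 3.515 -3.283
endloop
endfacet
facet normal 0.564 0.744 -0.357
outer loop
vertex -2.357 3.383 -4.062
vertex -2.039 3.515 -3.283
vertex -1.655 2.97 -3.813
endloop
endfacet
facet normal 0.451 0.249 -0.857
outer loop
vertex -2.357 3.383 -4.062
vertex -1.655 2.97 -3.813
vertex -2.258 2.558 -4.25
endloop
endfacet
facet normal -0.254 0.186 -0.949
outer loop
vertex -2.357 3.383 -4.062
vertex -2.258 2.558 -4.25
vertex -3.016 2.848 -3.99
endloop
endfacet
facet normal -0.577 0.642 -0.505
outer loop
vertex -2.357 3.383 -4.062
vertex -3.016 2.848 -3.99
vertex -2.88 3.439 -3.393
endloop
endfacet
facet normal 0.882 0.428 0.198
outer loop
vertex -1.655 2.97 -3.813
vertex -2.039 3.515 -3.283
vertex -1.744 2.772 -2.99
endloop
endfacet
facet normal -0.146 0.822 0.551
outer loop
vertex -2.039 3.515 -3.283
vertex -2.88 3.439 -3.393
vertex -2.502 3.062 -2.73
endloop
endfacet
facet normal -0.964 0.263 -0.041
outer loop
vertex -2.88 3.439 -3.393
vertex -3.016 2.848 -3.99
vertex -3.105 2.65 -3.167
endloop
endfacet
facet normal -0.443 -0.476 -0.760
outer loop
vertex -3.016 2.848 -3.99
vertex -2.258 2.558 -4.25
vertex -2.721 2.105 -3.697
endloop
endfacet
facet normal 0.698 -0.374 -0.611
outer loop
vertex -2.258 2.558 -4.25
vertex -1.655 2.97 -3.813
vertex -1.88 2.181 -3.587
endloop
endfacet
facet normal 0.254 -0.186 0.949
outer loop
vertex -2.403 2.237 -2.918
vertex -1.744 2.772 -2.99
vertex -2.502 3.062 -2.73
endloop
endfacet
facet normal -0.451 -0.249 0.857
outer loop
vertex -2.403 2.237 -2.918
vertex -2.502 3.062 -2.73
vertex -3.105 2.65 -3.167
endloop
endfacet
facet normal -0.564 -0.744 0.357
outer loop
vertex -2.403 2.237 -2.918
vertex -3.105 2.65 -3.167
vertex -2.721 2.105 -3.697
endloop
endfacet
facet normal 0.071 -0.988 0.138
outer loop
vertex -2.403 2.237 -2.918
vertex -2.721 2.105 -3.697
vertex -1.88 2.181 -3.587
endloop
endfacet
facet normal 0.577 -0.642 0.505
outer loop
vertex -2.403 2.237 -2.918
vertex -1.88 2.181 -3.587
vertex -1.744 2.772 -2.99
endloop
endfacet
facet normal 0.443 0.476 0.760
outer loop
vertex -2.502 3.062 -2.73
vertex -1.744 2.772 -2.99
vertex -2.039 3.515 -3.283
endloop
endfacet
facet normal -0.698 0.374 0.611
outer loop
vertex -3.105 2.65 -3.167
vertex -2.502 3.062 -2.73
vertex -2.88 3.439 -3.393
endloop
endfacet
facet normal -0.882 -0.428 -0.198
outer loop
vertex -2.721 2.105 -3.697
vertex -3.105 2.65 -3.167
vertex -3.016 2.848 -3.99
endloop
endfacet
facet normal 0.146 -0.822 -0.551
outer loop
vertex -1.88 2.181 -3.587
vertex -2.721 2.105 -3.697
vertex -2.258 2.558 -4.25
endloop
endfacet
facet normal 0.964 -0.263 0.041
outer loop
vertex -1.744 2.772 -2.99
vertex -1.88 2.181 -3.587
vertex -1.655 2.97 -3.813
endloop
endfacet

endsolid
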